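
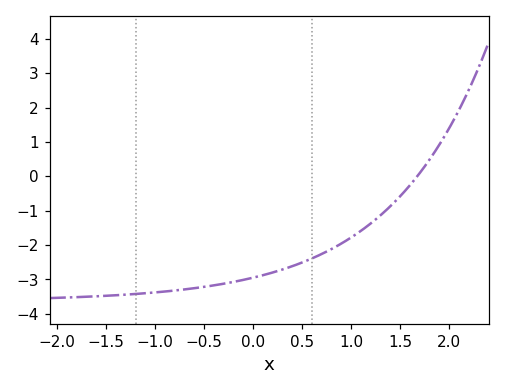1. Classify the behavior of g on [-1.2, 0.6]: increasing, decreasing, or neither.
increasing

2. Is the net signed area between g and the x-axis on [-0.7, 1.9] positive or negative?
negative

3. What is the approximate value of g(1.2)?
-1.4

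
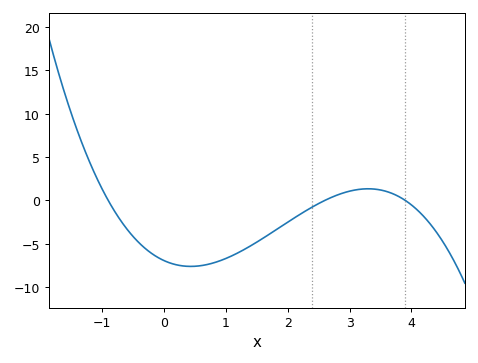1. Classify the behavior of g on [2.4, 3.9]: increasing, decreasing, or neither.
neither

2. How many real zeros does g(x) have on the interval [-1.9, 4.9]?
3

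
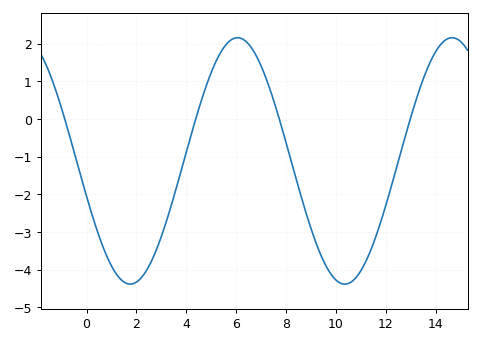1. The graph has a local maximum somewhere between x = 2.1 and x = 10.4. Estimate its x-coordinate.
6.06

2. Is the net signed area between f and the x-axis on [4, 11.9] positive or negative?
negative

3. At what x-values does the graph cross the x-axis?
-0.873, 4.38, 7.73, 13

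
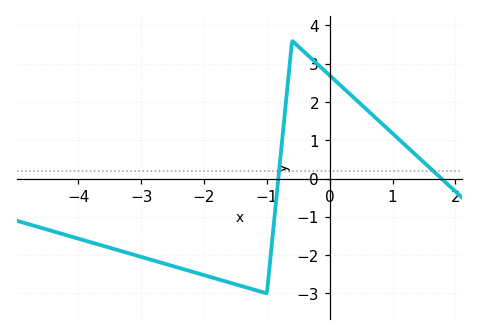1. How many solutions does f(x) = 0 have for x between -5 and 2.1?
2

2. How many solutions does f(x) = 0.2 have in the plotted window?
2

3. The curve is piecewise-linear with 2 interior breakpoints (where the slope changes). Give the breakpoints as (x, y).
(-1, -3); (-0.6, 3.6)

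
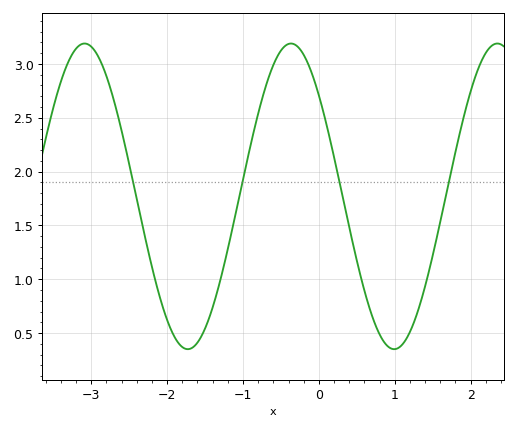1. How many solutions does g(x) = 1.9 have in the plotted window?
4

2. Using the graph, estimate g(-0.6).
3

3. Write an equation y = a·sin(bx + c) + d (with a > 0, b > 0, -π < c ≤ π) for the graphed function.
y = 1.42sin(2.3x + 2.4) + 1.77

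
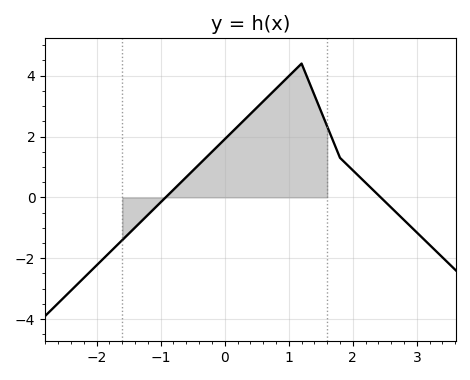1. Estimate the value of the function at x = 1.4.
3.4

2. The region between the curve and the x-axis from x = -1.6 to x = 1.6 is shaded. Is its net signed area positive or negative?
positive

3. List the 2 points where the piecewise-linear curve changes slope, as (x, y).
(1.2, 4.4); (1.8, 1.3)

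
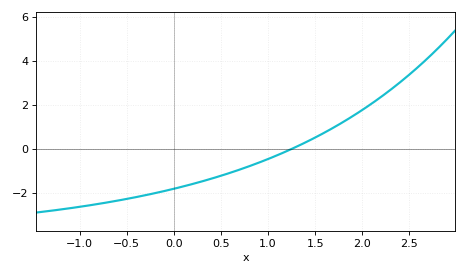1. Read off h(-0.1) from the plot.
-1.89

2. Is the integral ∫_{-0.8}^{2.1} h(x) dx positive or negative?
negative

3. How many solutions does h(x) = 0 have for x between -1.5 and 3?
1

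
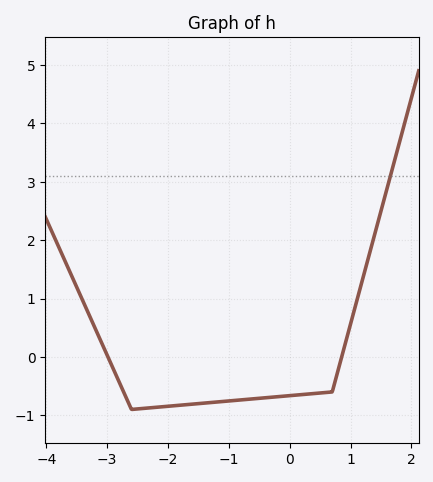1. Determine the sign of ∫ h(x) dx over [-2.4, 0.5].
negative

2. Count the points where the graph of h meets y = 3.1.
1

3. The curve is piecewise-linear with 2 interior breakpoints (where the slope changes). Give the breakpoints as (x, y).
(-2.6, -0.9); (0.7, -0.6)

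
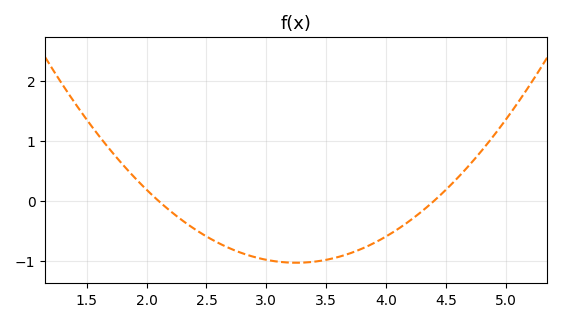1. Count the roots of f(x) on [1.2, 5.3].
2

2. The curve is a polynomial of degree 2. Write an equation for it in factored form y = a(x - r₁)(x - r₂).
y = 0.78(x - 2.1)(x - 4.4)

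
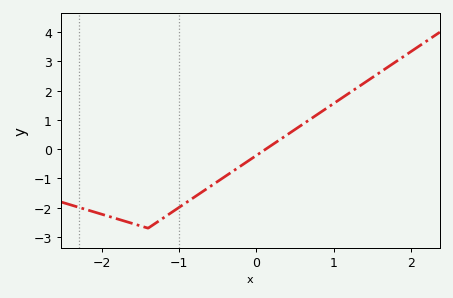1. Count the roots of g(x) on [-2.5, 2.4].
1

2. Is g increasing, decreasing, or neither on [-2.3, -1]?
neither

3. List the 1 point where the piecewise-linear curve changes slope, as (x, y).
(-1.4, -2.7)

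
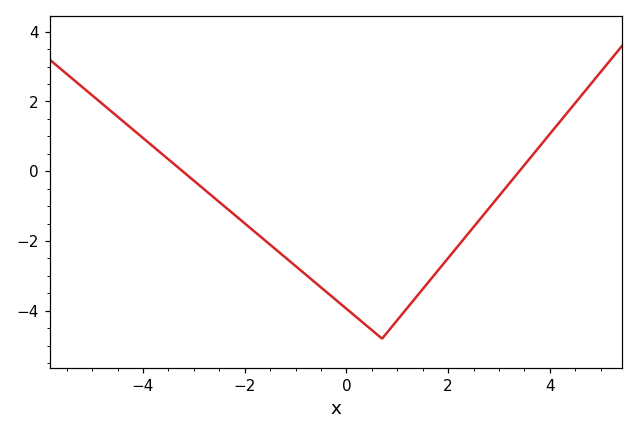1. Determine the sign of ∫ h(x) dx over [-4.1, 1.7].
negative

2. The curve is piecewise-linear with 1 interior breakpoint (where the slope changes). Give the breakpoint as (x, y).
(0.7, -4.8)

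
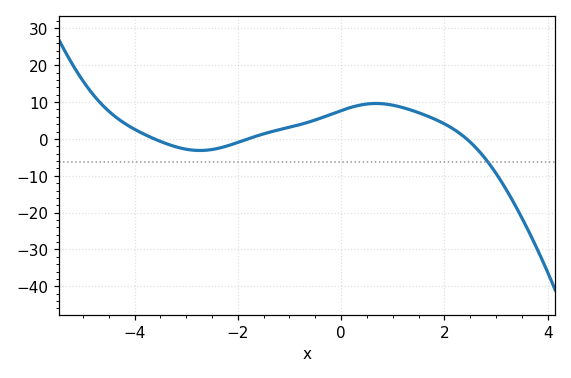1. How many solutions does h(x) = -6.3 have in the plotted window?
1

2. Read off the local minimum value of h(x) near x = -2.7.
-3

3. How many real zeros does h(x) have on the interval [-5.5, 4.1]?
3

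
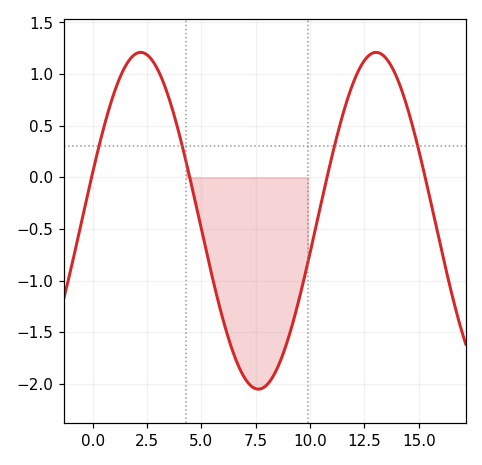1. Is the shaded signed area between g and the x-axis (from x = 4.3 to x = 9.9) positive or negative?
negative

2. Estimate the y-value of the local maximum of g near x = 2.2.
1.21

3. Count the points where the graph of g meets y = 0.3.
4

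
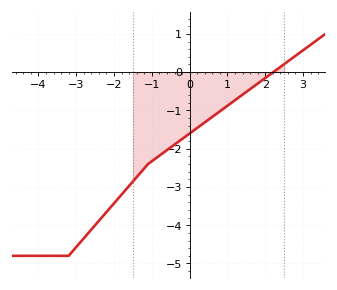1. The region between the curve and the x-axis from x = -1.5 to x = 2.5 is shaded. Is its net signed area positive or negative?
negative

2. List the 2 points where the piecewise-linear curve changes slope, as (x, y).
(-3.2, -4.8); (-1.1, -2.4)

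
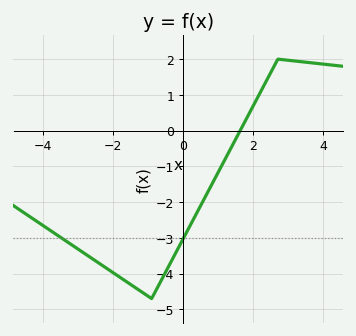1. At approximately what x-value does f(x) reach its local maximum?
2.7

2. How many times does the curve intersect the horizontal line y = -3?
2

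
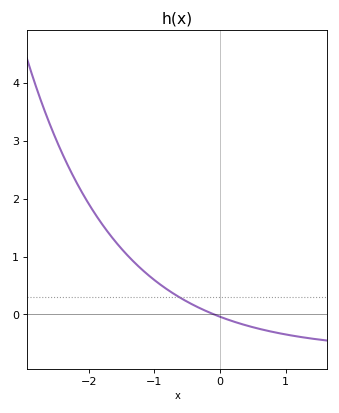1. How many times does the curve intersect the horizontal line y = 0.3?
1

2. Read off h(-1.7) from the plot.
1.41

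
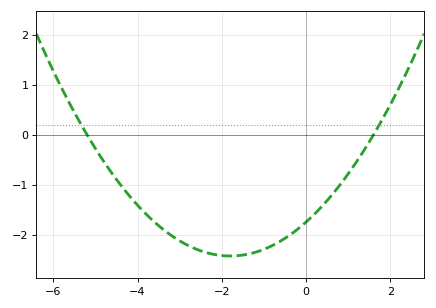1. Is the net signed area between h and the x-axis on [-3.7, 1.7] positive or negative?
negative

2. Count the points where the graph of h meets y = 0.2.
2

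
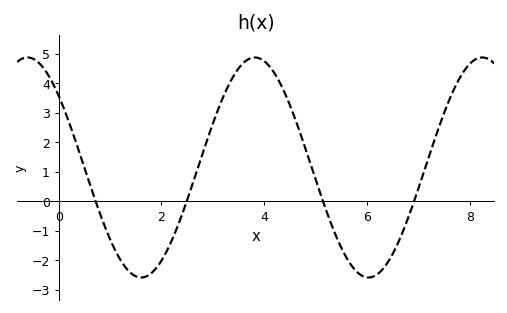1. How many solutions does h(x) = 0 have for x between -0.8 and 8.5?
4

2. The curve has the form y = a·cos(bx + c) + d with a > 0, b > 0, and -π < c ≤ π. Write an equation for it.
y = 3.73cos(1.4x + 0.86) + 1.15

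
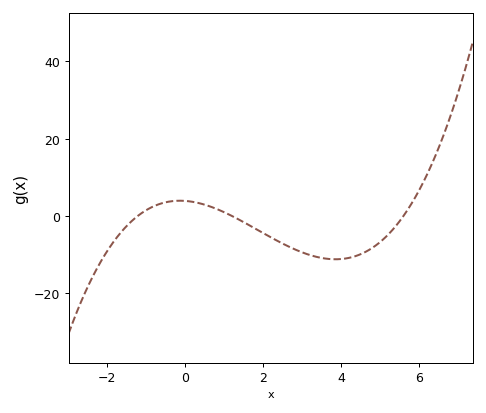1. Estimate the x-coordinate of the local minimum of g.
3.8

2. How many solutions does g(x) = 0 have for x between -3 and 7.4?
3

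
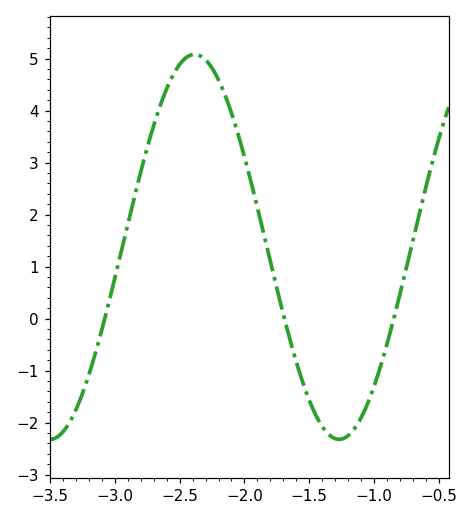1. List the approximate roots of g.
-3.1, -1.7, -0.85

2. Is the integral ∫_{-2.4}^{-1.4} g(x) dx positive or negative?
positive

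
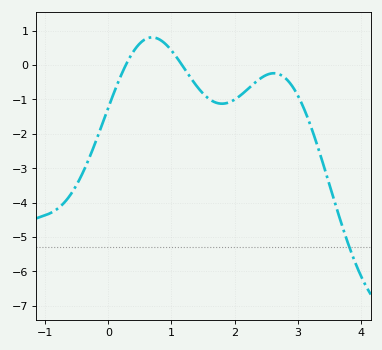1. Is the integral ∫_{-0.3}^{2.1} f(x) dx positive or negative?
negative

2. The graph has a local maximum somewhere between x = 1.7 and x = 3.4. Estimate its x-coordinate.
2.62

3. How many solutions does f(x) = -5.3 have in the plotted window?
1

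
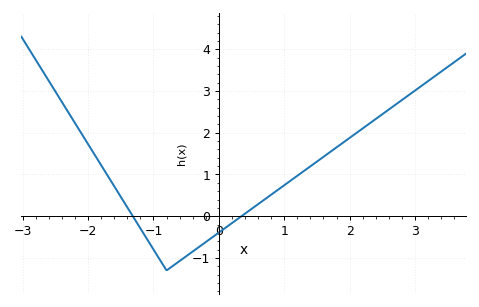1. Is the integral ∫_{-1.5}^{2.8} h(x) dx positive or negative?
positive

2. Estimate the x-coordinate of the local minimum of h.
-0.798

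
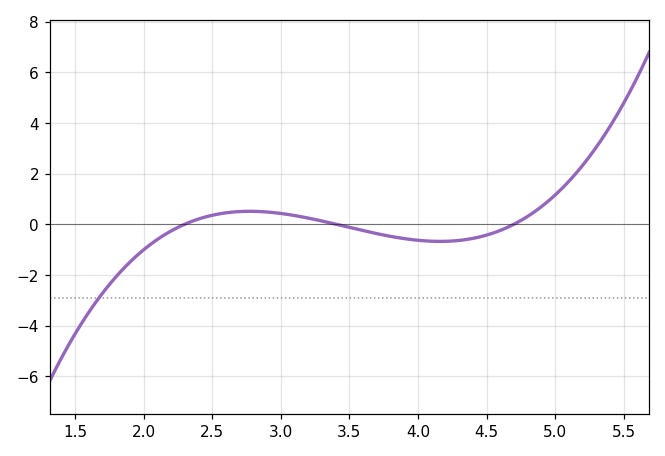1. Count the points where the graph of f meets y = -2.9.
1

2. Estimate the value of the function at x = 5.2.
2.4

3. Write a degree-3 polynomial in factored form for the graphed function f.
y = 0.89(x - 2.3)(x - 3.4)(x - 4.7)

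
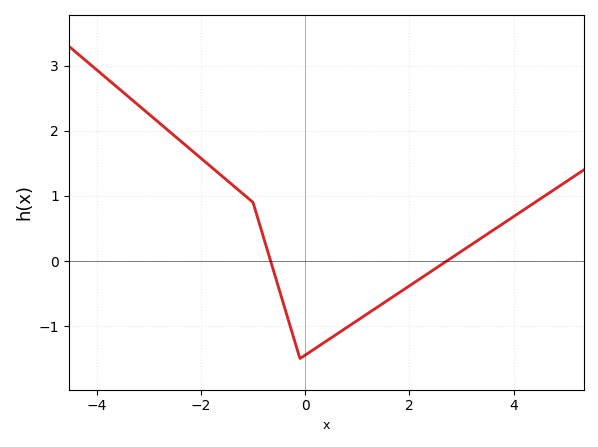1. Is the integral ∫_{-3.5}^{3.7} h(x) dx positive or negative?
positive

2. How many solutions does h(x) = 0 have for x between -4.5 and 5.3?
2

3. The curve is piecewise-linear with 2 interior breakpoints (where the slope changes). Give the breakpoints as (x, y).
(-1, 0.9); (-0.1, -1.5)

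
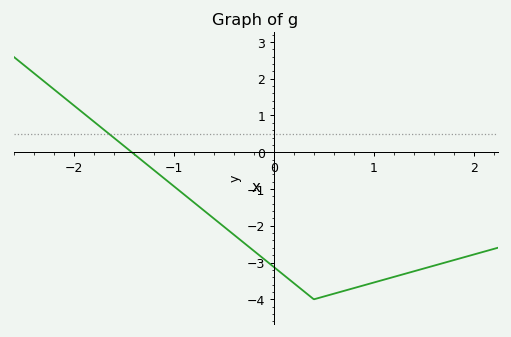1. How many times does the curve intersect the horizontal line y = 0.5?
1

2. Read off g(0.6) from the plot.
-3.8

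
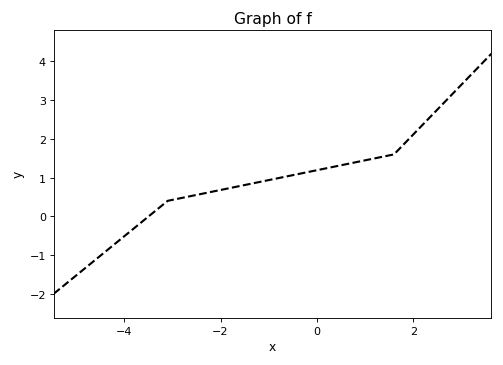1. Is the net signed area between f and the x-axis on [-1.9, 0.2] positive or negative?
positive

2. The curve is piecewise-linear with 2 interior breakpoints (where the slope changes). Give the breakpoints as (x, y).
(-3.1, 0.4); (1.6, 1.6)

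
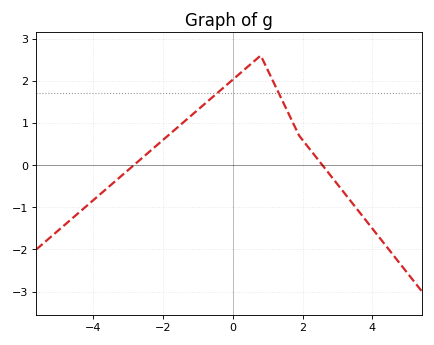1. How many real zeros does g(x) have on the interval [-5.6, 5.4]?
2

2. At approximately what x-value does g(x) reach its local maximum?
0.8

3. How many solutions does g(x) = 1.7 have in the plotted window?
2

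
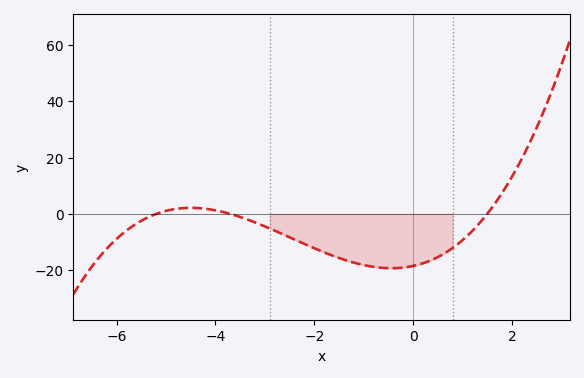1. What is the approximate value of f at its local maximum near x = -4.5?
2.15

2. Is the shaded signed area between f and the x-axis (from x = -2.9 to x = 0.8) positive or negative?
negative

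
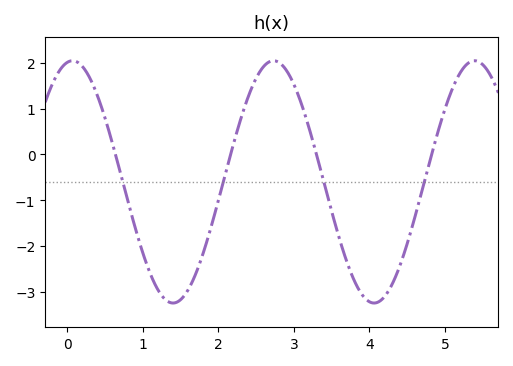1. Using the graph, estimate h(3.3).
-0.006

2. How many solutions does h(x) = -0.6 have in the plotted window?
4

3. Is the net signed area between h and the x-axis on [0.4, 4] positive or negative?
negative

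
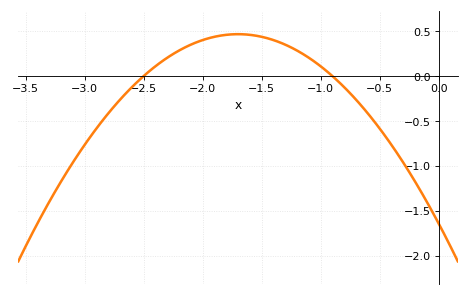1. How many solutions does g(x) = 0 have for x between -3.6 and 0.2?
2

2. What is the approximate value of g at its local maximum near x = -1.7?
0.467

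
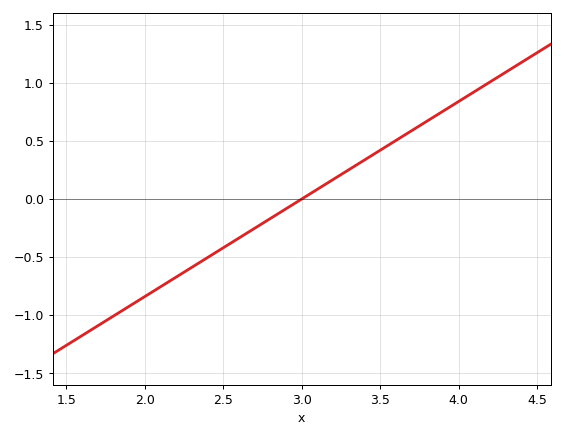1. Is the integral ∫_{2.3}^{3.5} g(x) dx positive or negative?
negative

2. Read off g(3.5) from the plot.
0.4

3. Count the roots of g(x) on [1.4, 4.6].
1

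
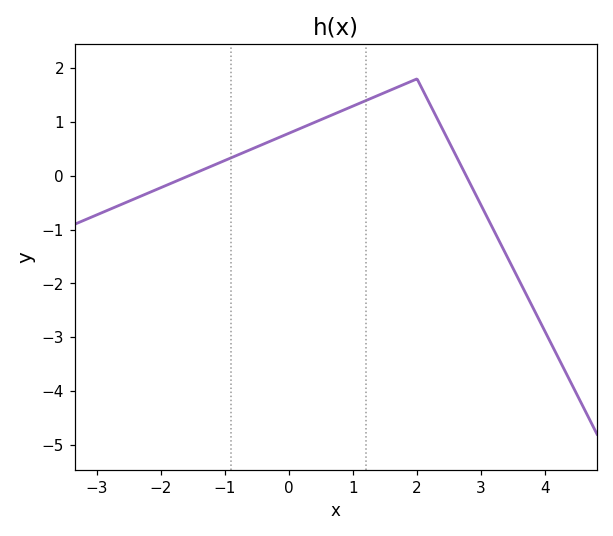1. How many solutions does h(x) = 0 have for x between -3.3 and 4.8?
2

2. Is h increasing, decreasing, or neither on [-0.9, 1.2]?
increasing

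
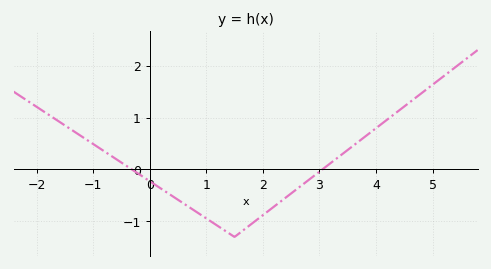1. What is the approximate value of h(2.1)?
-0.8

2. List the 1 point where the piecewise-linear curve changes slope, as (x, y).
(1.5, -1.3)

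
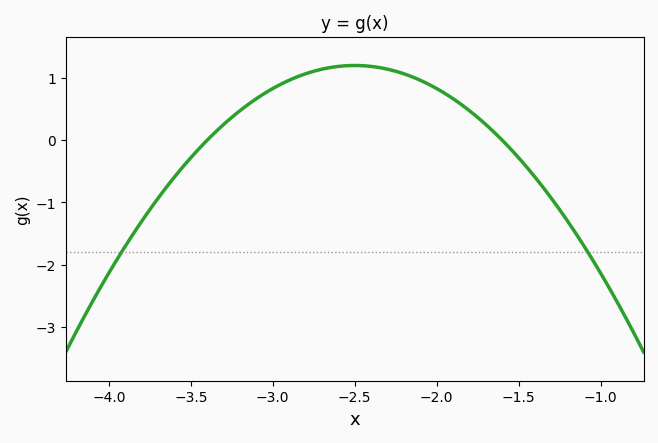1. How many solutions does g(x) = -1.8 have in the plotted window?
2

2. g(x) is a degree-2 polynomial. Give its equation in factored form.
y = -1.48(x + 3.4)(x + 1.6)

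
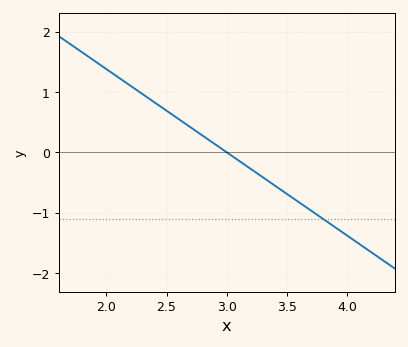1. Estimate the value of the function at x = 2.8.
0.3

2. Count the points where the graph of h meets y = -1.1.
1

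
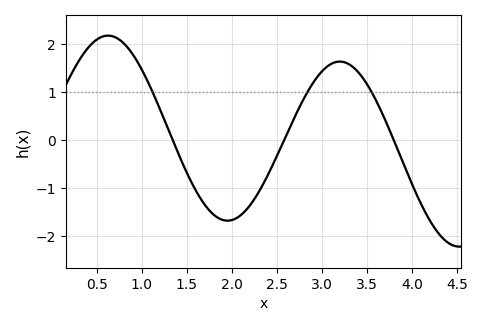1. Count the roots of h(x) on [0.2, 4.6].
3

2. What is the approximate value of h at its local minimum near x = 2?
-1.7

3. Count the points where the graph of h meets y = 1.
3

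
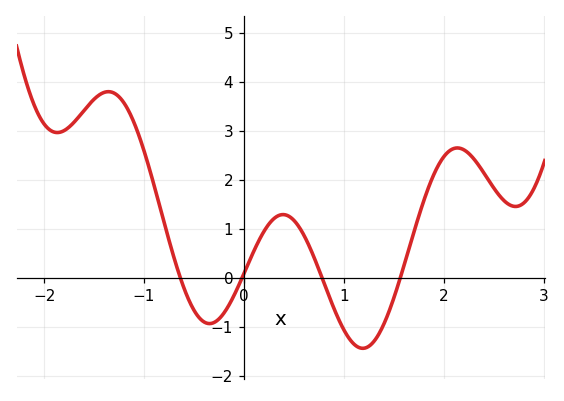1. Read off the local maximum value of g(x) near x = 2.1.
2.65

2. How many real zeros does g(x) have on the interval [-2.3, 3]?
4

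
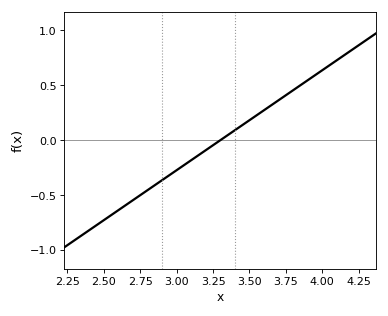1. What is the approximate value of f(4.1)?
0.728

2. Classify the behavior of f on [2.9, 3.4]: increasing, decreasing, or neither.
increasing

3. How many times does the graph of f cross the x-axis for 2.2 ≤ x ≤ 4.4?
1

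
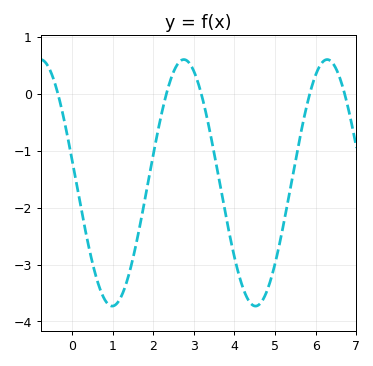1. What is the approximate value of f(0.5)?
-2.96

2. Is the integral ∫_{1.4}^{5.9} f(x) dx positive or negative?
negative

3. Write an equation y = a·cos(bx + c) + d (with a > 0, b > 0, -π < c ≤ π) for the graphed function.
y = 2.17cos(1.78x + 1.38) - 1.56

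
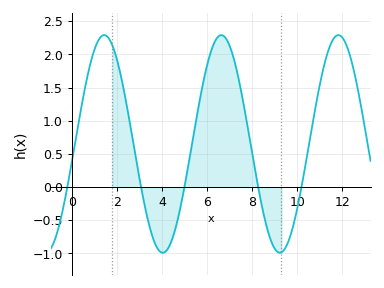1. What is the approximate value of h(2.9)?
0.328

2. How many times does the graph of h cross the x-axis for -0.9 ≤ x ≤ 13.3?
5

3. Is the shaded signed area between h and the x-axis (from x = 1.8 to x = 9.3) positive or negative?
positive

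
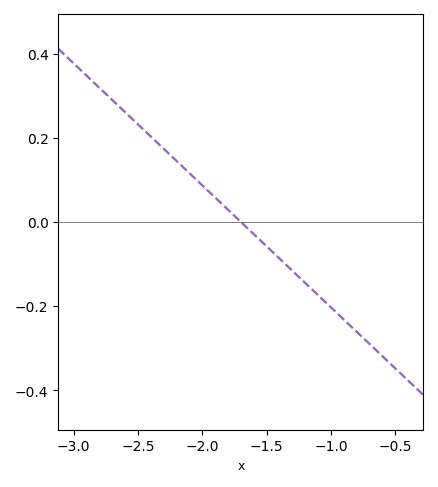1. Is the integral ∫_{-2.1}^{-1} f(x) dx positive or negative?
negative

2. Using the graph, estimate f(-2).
0.087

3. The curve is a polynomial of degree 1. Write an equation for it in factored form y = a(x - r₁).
y = -0.29(x + 1.7)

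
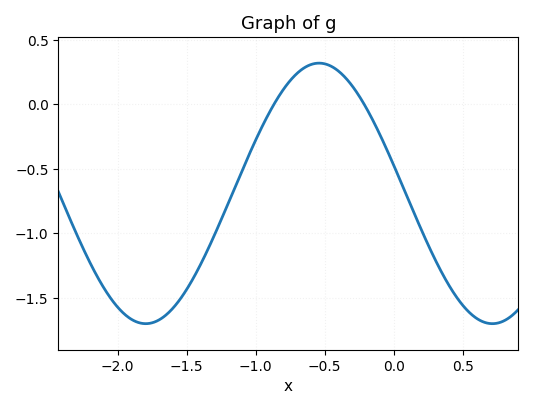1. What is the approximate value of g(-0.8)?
0.115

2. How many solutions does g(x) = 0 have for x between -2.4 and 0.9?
2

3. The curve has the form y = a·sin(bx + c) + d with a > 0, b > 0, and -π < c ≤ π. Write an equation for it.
y = 1.01sin(2.5x + 2.92) - 0.69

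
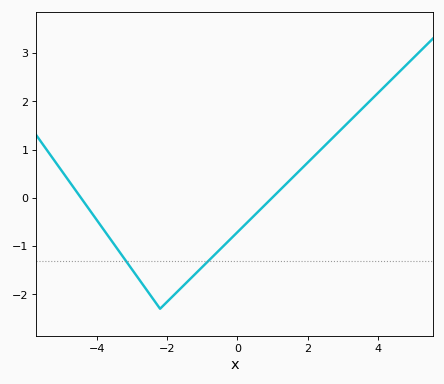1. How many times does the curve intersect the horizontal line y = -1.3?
2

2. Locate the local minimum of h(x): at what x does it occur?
-2.2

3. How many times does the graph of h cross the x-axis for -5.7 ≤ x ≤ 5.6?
2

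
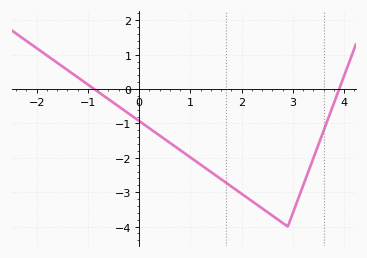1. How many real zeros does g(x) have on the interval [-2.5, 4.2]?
2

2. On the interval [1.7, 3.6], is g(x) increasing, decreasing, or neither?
neither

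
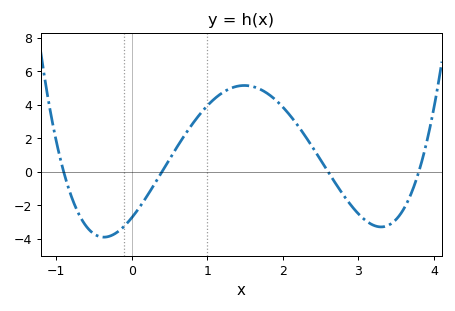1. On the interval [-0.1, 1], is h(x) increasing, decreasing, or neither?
increasing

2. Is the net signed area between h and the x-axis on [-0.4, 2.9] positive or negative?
positive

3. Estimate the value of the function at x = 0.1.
-2.14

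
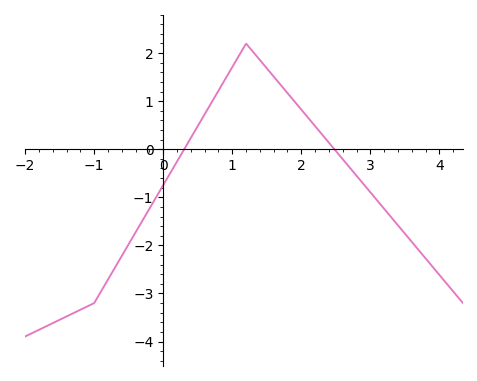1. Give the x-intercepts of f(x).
0.3, 2.5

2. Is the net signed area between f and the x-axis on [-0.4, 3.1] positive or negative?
positive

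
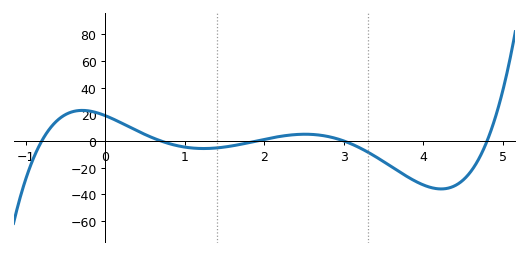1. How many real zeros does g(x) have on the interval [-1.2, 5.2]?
5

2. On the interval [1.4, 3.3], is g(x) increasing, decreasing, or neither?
neither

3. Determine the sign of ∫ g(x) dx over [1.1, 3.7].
negative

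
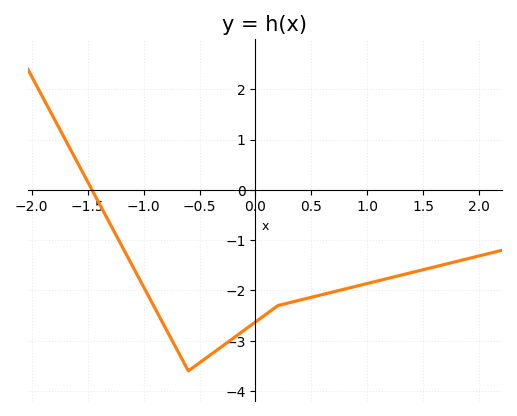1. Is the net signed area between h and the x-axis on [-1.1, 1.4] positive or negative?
negative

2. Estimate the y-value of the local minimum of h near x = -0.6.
-3.6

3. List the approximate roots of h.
-1.46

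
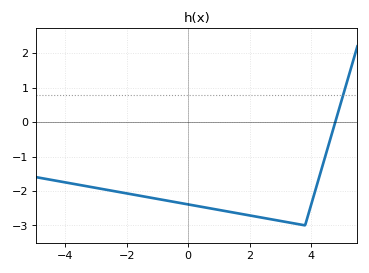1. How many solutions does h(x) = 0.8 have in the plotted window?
1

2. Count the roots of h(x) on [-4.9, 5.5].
1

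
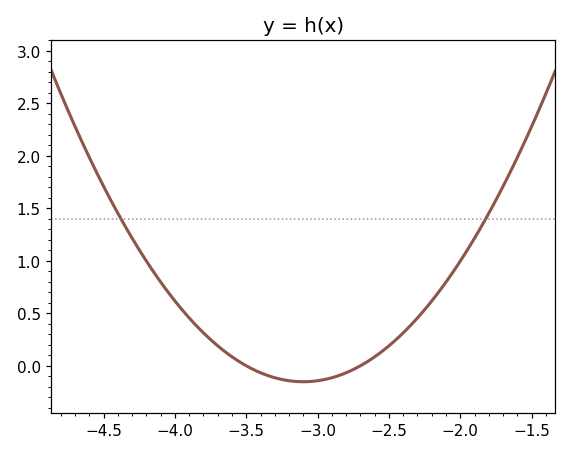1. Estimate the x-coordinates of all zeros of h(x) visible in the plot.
-3.5, -2.7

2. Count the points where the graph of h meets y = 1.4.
2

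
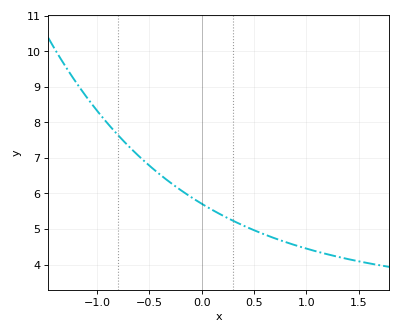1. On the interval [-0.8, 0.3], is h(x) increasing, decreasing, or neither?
decreasing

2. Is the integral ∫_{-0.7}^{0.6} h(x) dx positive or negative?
positive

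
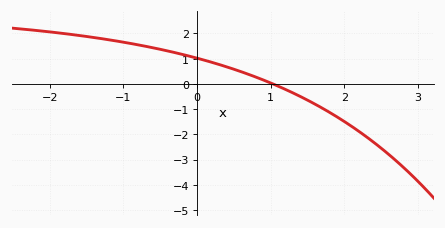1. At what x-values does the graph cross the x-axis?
1.03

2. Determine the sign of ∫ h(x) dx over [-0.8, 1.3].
positive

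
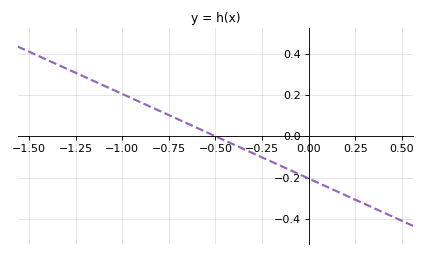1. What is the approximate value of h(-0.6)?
0.04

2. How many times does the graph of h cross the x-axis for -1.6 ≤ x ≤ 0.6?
1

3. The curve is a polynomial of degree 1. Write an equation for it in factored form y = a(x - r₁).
y = -0.41(x + 0.5)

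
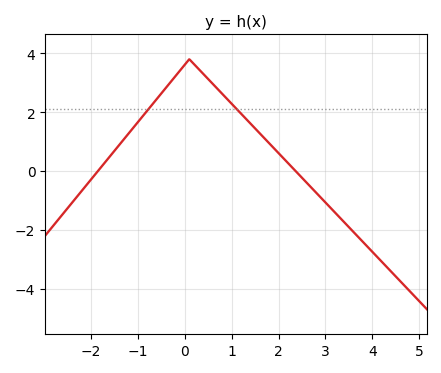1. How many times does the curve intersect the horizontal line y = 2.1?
2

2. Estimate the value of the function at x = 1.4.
1.6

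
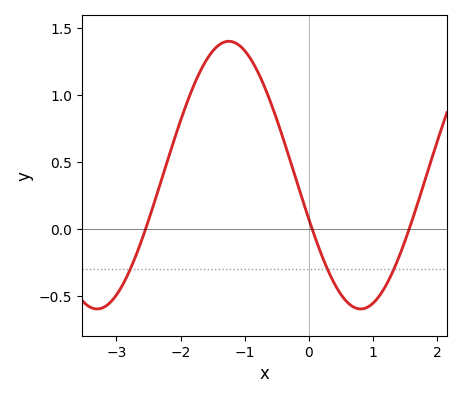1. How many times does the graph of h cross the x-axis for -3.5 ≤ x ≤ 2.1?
3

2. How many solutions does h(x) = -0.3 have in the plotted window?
3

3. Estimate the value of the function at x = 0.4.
-0.414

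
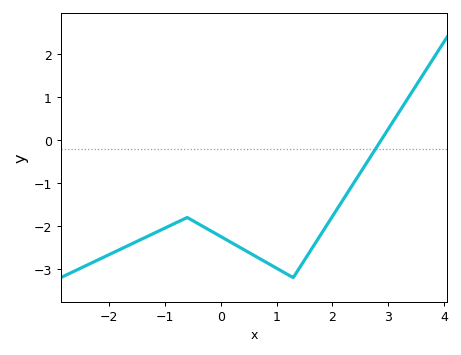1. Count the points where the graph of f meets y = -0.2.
1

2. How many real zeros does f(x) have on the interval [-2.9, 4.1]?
1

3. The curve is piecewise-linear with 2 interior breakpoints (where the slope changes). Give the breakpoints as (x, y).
(-0.6, -1.8); (1.3, -3.2)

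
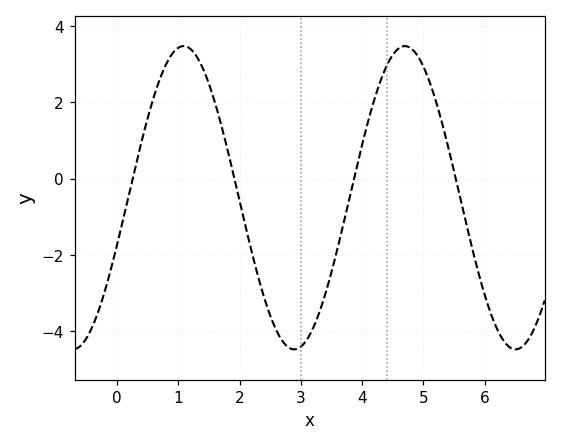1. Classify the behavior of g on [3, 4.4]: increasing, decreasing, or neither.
increasing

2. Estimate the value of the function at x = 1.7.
1.42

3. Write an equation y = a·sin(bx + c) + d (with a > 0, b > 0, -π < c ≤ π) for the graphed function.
y = 3.97sin(1.74x - 0.32) - 0.5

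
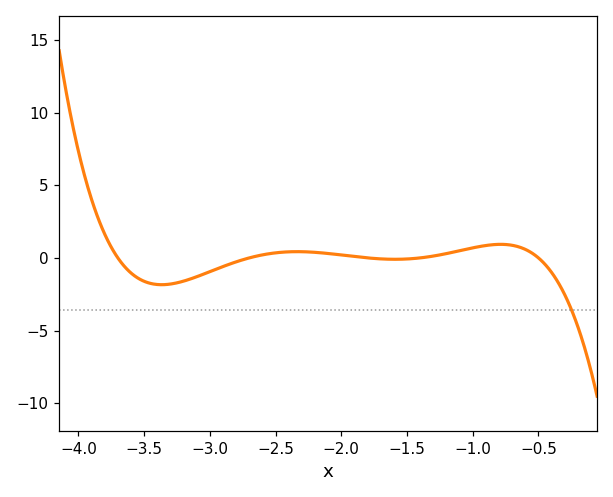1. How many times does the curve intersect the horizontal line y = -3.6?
1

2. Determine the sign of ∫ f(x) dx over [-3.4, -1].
negative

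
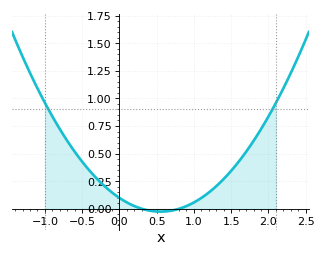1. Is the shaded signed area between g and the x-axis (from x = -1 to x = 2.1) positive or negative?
positive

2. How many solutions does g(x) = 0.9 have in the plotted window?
2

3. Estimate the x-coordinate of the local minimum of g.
0.6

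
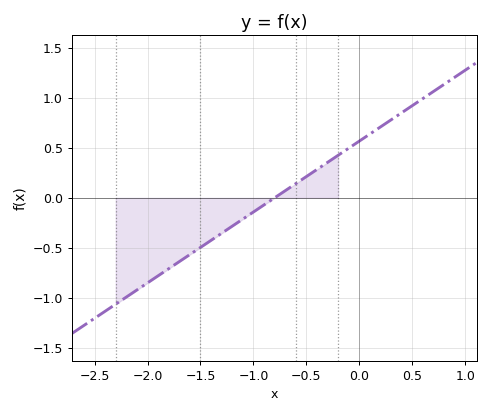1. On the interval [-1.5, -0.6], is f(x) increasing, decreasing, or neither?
increasing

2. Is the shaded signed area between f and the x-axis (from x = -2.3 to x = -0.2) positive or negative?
negative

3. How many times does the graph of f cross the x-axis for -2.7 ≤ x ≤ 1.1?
1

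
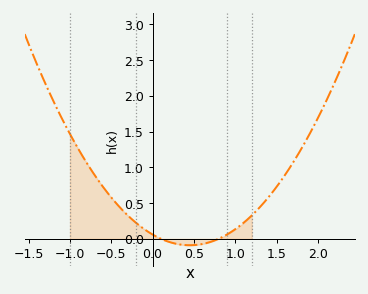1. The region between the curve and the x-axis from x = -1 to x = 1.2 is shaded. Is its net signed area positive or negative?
positive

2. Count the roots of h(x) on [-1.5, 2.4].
2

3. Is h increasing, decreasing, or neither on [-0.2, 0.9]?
neither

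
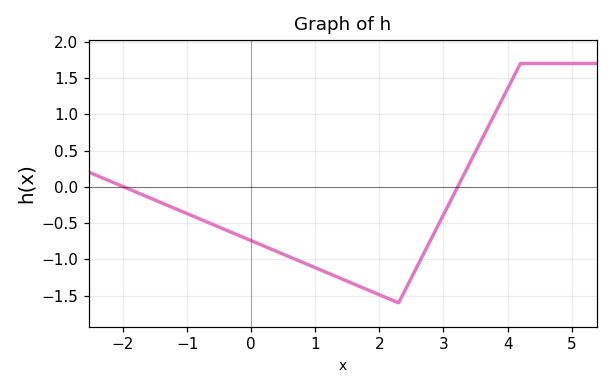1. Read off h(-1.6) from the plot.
-0.15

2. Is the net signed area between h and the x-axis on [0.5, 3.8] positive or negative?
negative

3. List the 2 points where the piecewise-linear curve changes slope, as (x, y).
(2.3, -1.6); (4.2, 1.7)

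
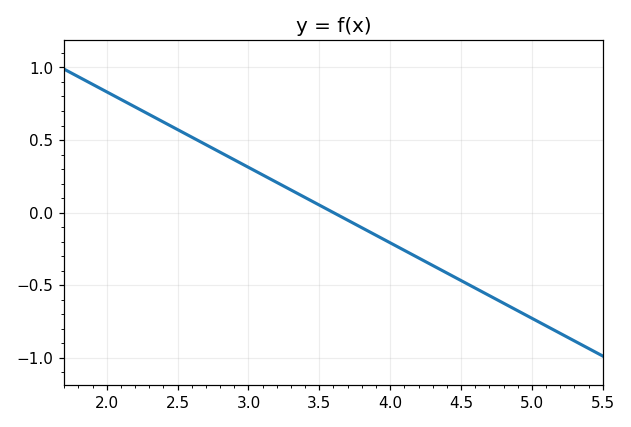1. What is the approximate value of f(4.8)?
-0.624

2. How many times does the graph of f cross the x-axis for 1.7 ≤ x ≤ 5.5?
1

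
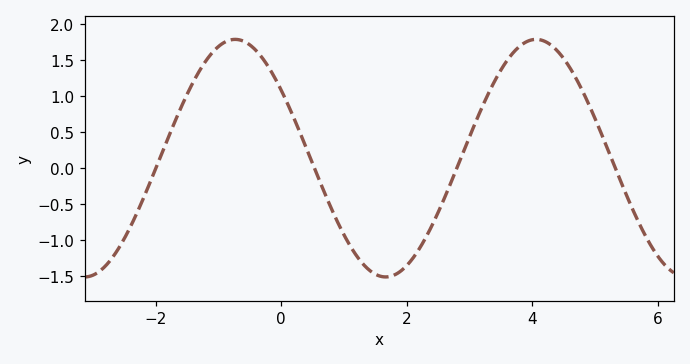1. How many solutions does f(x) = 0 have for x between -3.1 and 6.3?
4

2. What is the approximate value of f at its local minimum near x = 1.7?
-1.5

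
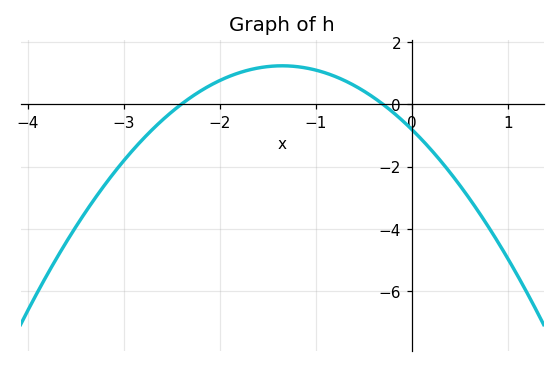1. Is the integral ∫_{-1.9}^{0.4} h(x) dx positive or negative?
positive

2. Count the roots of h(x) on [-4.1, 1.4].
2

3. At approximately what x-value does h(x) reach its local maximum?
-1.35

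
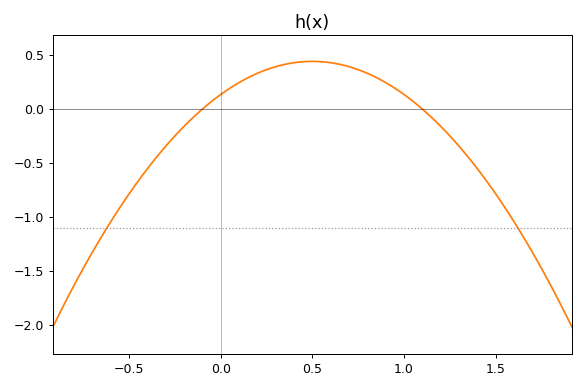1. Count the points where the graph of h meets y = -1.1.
2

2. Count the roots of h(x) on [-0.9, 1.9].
2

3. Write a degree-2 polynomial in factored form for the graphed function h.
y = -1.23(x + 0.1)(x - 1.1)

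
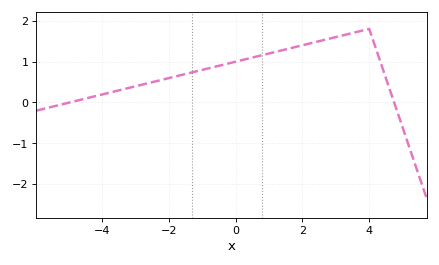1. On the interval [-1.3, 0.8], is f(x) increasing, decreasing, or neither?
increasing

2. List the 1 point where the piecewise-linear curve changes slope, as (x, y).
(4, 1.8)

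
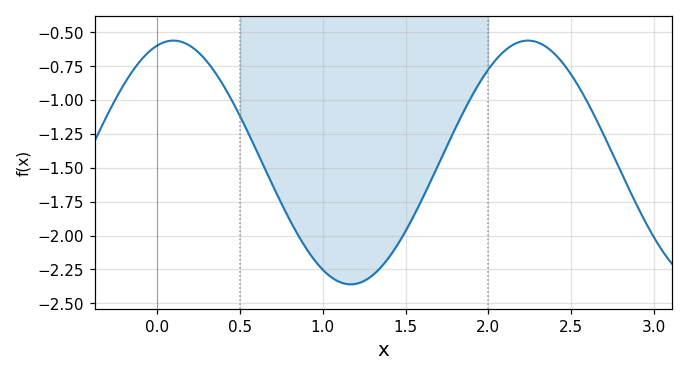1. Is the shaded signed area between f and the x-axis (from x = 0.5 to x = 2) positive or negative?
negative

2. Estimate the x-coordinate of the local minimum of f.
1.15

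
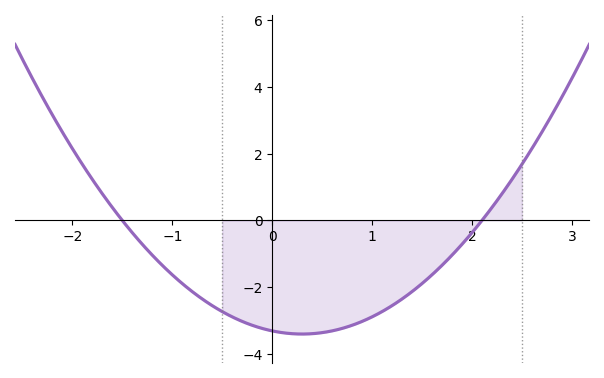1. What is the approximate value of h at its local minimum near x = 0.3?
-3.4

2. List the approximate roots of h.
-1.5, 2.1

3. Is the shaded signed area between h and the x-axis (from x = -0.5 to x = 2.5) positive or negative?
negative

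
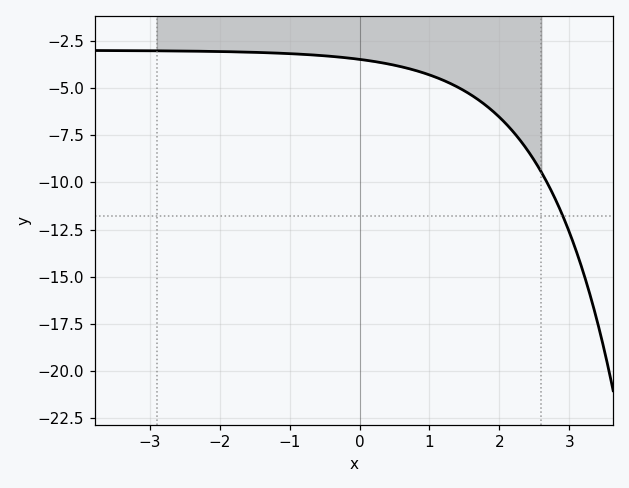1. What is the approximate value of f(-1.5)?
-3.09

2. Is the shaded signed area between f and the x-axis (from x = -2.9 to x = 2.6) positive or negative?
negative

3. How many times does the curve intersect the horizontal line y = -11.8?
1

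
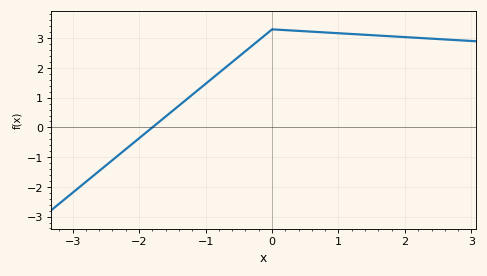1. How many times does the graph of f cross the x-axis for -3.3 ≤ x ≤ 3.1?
1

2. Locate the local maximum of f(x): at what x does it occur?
0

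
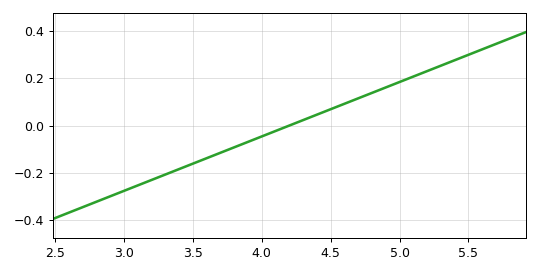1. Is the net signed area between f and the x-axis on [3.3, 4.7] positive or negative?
negative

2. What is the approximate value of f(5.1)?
0.2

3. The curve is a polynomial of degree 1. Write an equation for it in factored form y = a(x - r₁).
y = 0.23(x - 4.2)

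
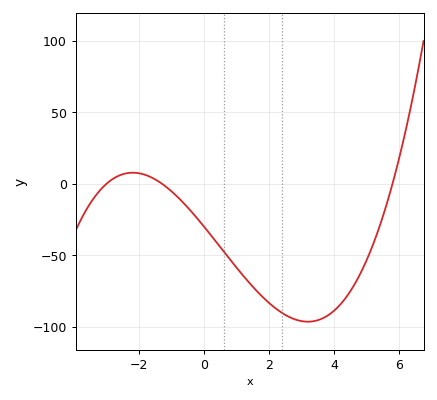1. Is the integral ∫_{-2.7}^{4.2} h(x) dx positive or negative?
negative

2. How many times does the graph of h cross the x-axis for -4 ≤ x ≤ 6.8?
3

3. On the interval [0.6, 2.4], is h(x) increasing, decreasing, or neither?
decreasing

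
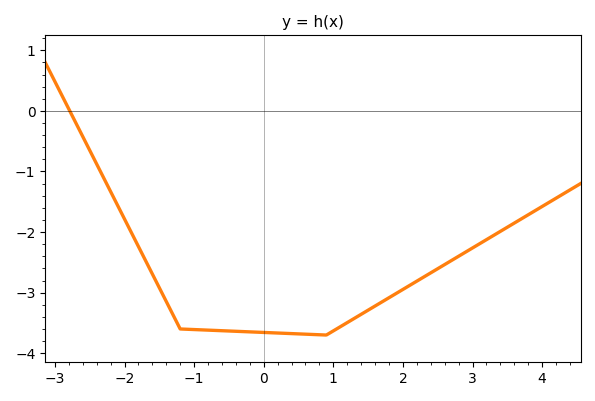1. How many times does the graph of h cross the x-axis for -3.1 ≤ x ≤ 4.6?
1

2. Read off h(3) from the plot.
-2.26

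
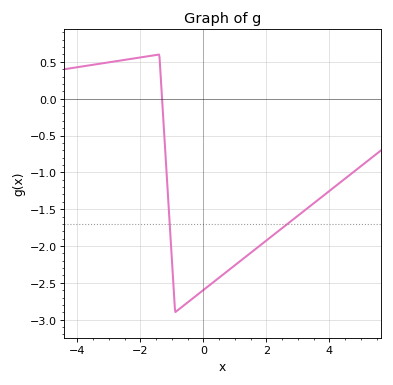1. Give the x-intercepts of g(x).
-1.31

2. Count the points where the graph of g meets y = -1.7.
2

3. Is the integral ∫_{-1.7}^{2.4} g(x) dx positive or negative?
negative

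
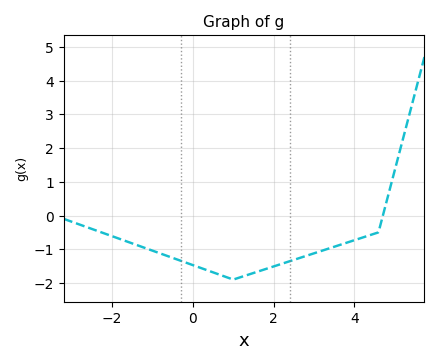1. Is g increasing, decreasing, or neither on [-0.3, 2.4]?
neither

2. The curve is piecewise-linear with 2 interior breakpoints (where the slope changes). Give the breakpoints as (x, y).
(1, -1.9); (4.6, -0.5)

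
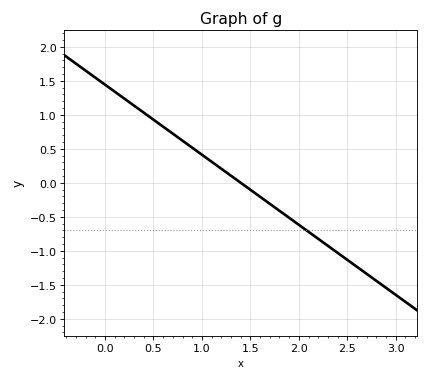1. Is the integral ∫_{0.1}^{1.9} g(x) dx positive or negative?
positive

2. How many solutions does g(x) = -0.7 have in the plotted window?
1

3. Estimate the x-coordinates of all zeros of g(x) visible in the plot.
1.4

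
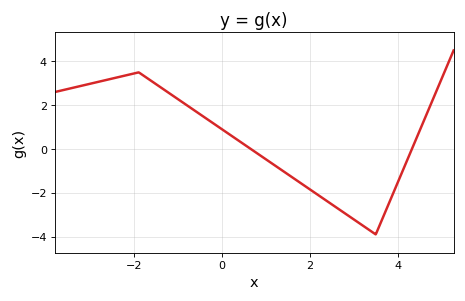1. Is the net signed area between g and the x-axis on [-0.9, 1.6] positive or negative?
positive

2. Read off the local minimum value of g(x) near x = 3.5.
-3.9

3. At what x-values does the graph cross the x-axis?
0.654, 4.32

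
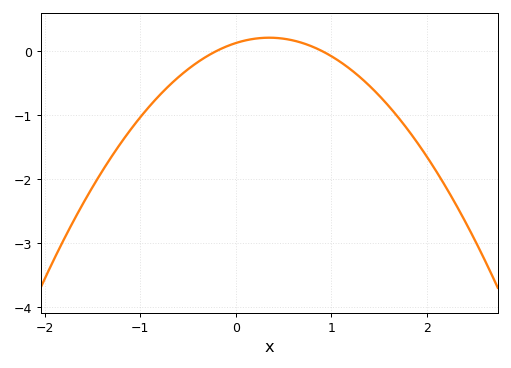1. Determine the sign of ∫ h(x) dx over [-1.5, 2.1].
negative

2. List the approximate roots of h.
-0.2, 0.9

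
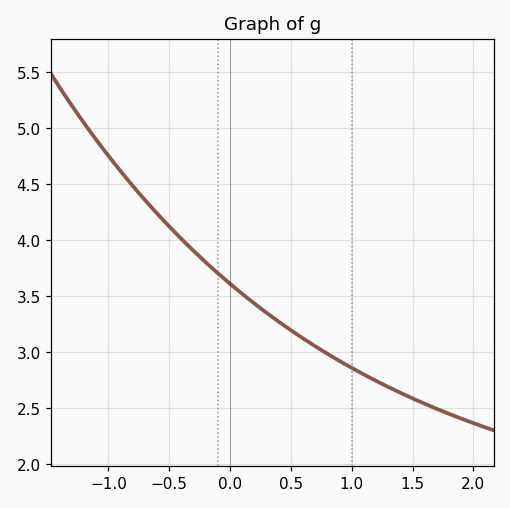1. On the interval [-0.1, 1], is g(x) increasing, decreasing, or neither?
decreasing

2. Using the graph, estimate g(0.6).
3.12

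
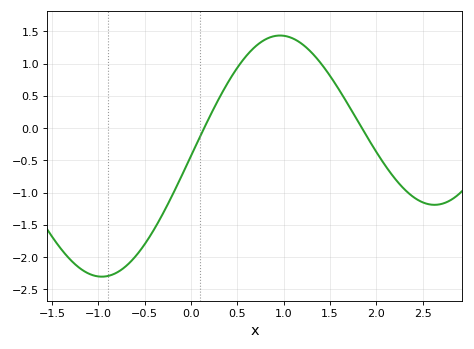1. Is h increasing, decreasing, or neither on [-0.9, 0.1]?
increasing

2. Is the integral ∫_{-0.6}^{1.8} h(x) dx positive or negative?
positive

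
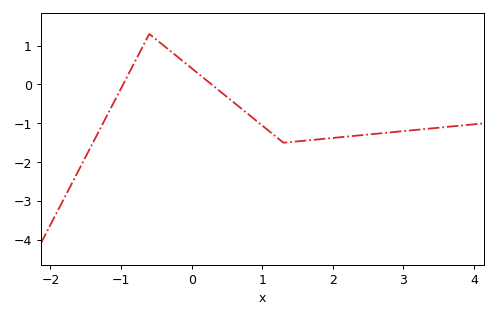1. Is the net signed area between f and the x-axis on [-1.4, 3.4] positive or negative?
negative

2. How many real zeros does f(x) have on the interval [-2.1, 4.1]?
2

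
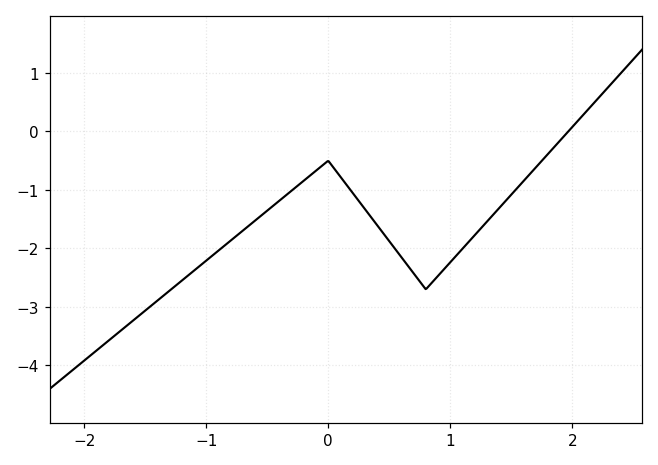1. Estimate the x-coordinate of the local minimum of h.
0.8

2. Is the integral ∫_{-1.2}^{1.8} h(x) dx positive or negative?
negative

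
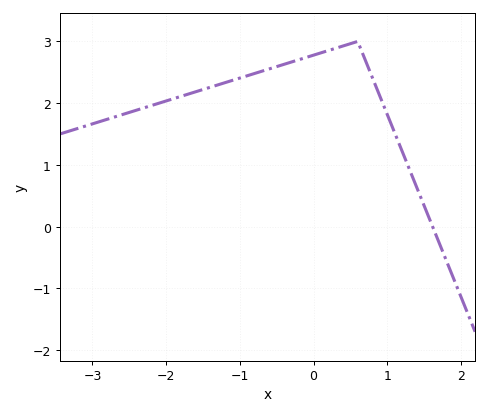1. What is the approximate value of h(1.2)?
1.23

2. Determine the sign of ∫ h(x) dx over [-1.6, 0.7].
positive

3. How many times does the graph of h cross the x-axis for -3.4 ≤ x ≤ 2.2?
1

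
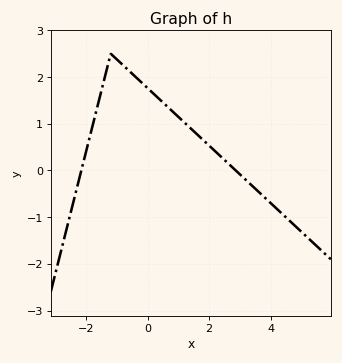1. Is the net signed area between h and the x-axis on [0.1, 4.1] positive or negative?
positive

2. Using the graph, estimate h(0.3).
1.6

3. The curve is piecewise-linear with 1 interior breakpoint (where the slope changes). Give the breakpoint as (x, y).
(-1.2, 2.5)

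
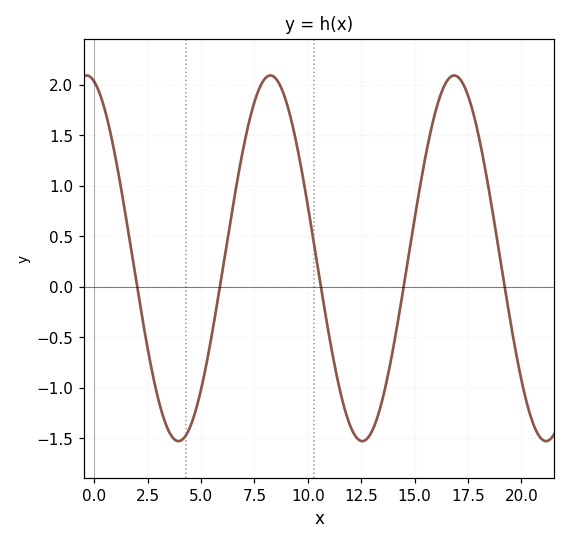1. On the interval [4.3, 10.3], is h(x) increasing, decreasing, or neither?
neither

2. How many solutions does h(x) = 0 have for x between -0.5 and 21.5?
5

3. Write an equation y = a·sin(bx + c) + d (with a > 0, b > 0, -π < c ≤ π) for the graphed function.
y = 1.81sin(0.73x + 1.83) + 0.28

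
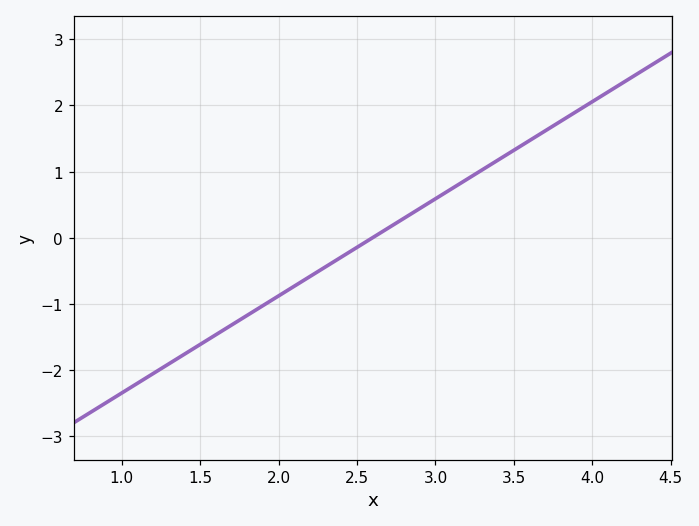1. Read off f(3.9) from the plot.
1.91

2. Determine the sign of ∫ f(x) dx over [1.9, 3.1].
negative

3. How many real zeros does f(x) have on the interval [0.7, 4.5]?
1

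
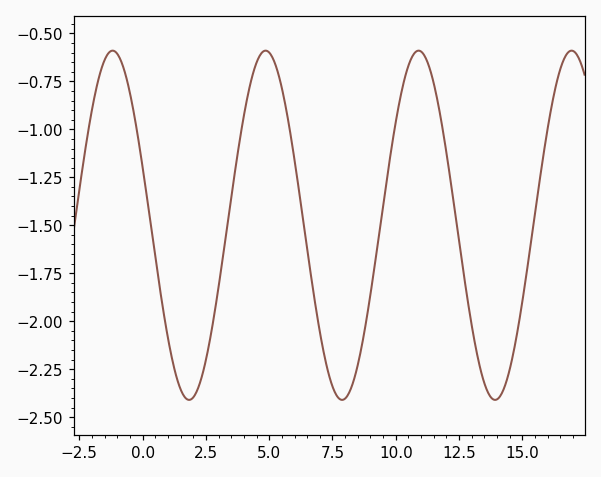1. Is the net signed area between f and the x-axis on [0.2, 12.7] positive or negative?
negative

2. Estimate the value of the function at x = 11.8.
-0.96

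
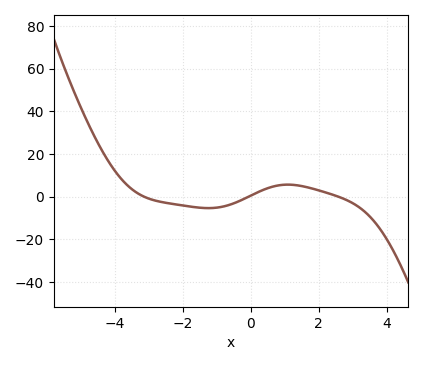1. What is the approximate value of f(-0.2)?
-2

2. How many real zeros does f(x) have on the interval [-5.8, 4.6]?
3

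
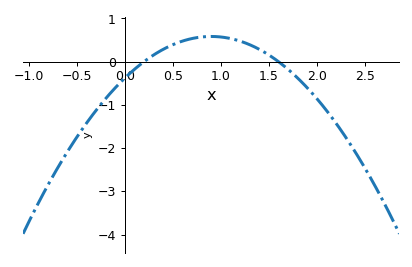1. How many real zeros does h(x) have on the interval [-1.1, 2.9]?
2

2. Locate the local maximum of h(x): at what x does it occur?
0.9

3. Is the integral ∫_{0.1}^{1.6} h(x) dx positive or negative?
positive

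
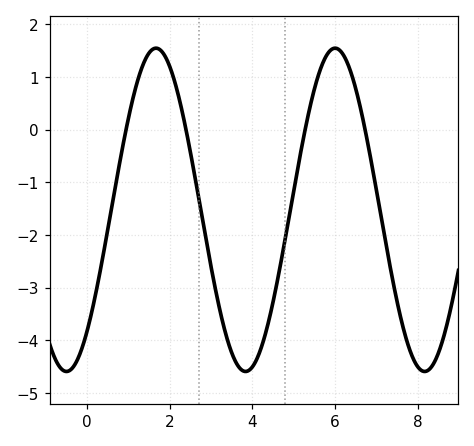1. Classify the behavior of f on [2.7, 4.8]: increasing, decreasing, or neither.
neither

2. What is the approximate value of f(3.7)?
-4.5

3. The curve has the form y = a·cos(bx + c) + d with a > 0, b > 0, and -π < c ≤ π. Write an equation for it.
y = 3.07cos(1.4x - 2.4) - 1.52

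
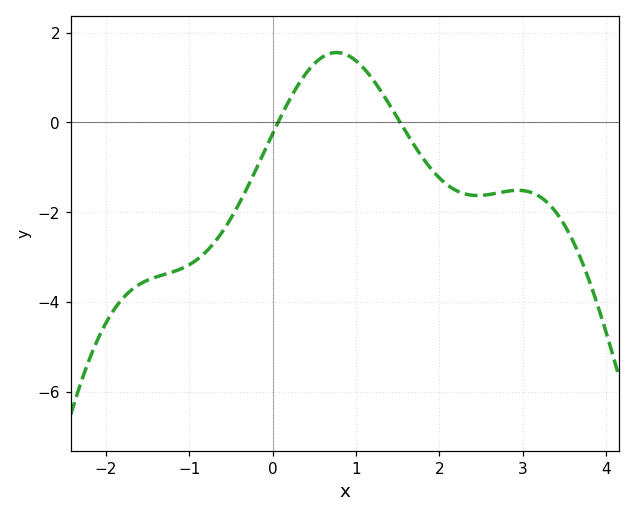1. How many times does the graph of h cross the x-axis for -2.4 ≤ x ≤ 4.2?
2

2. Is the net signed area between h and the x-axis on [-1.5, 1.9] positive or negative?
negative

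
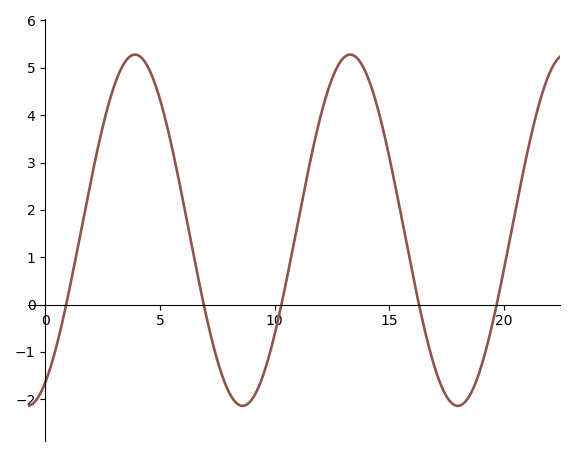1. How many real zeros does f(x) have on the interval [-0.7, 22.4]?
5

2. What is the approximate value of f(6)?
2.2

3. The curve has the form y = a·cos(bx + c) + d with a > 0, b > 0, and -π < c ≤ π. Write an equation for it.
y = 3.71cos(0.67x - 2.62) + 1.57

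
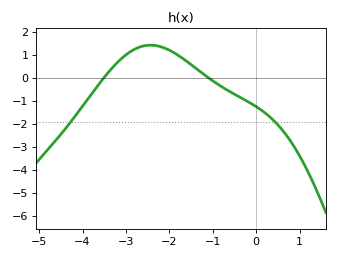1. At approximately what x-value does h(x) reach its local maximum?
-2.4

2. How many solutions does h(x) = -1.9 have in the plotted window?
2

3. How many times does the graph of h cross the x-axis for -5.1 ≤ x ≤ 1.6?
2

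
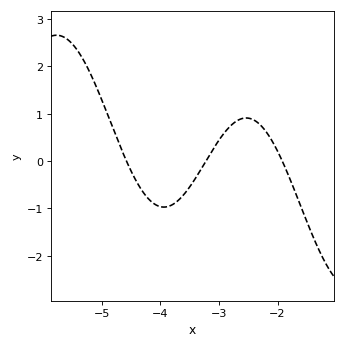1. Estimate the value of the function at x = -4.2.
-0.8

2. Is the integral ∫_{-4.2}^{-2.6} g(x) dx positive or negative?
negative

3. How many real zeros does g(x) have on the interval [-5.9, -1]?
3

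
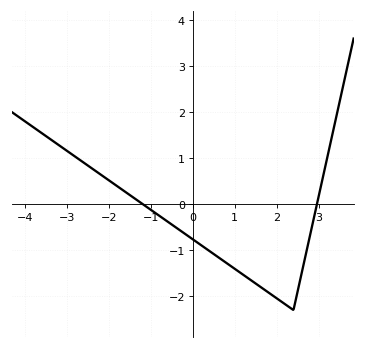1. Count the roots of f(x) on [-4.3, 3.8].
2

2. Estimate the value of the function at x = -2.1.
0.584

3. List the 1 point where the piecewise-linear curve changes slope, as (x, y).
(2.4, -2.3)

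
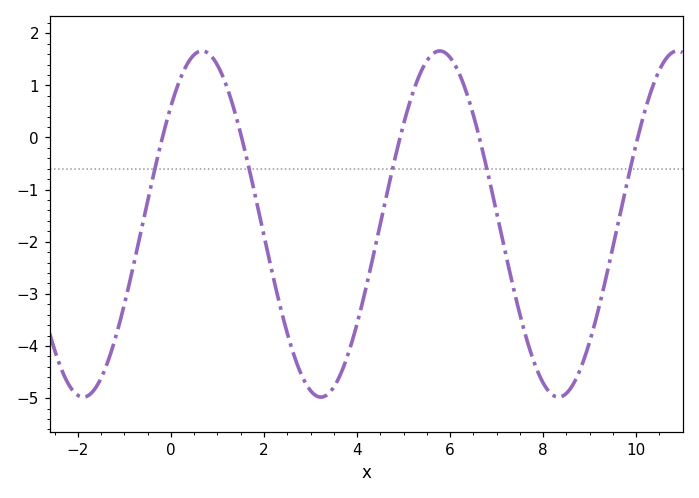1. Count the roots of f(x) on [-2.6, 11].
5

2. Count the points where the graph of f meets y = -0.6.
5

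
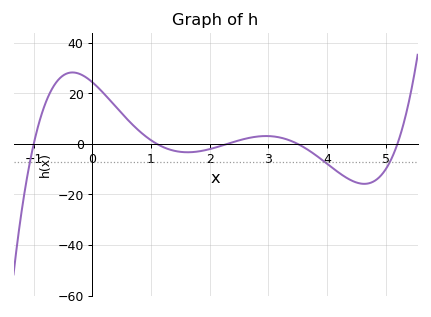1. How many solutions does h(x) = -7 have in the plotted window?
3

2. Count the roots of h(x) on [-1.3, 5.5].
5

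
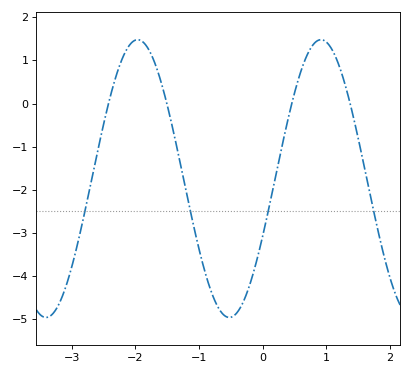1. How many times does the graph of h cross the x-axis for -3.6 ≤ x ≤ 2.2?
4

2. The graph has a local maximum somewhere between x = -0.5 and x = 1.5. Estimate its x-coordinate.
0.919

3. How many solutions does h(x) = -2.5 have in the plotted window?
4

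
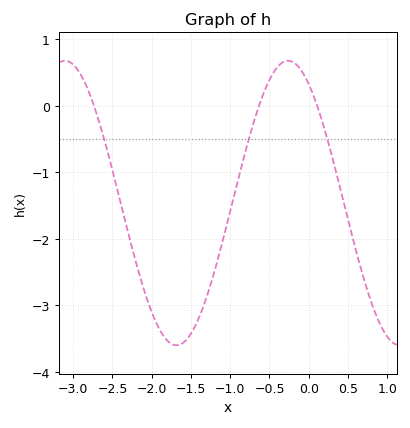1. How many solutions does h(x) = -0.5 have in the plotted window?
3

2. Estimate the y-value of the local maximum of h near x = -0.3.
0.7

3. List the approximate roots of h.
-2.7, -0.6, 0.1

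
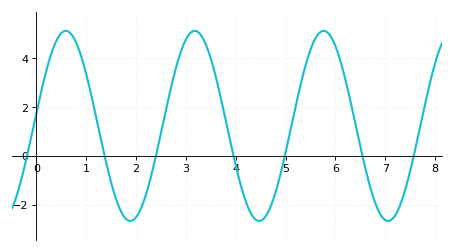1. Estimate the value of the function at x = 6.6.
-0.49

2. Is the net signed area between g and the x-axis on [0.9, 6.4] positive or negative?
positive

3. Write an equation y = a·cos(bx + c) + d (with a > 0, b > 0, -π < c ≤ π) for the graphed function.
y = 3.89cos(2.43x - 1.44) + 1.24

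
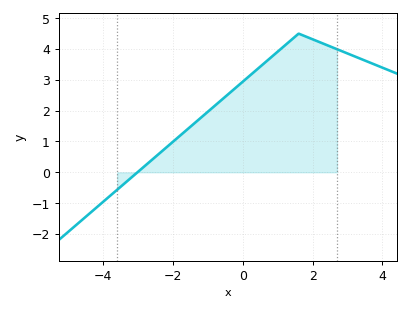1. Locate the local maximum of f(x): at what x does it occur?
1.6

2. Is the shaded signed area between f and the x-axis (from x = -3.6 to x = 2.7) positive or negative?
positive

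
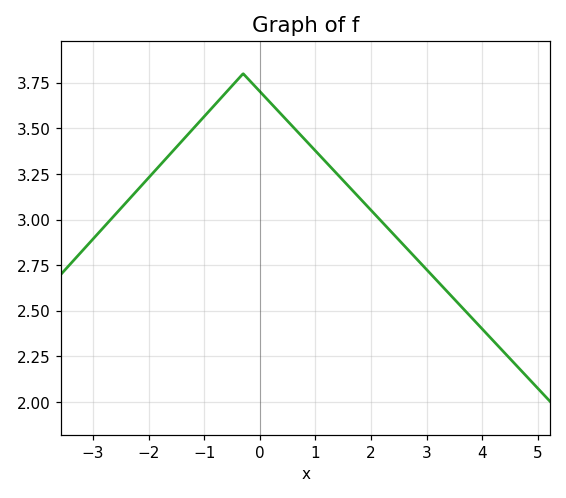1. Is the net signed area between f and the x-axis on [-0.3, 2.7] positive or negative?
positive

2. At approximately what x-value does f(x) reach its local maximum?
-0.4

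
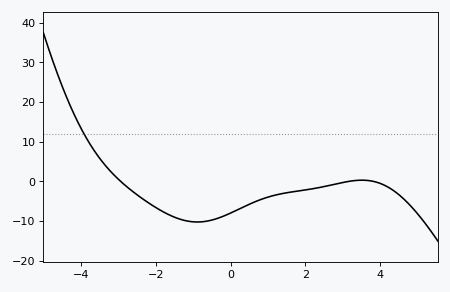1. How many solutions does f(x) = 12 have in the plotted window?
1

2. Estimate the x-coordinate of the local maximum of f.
3.52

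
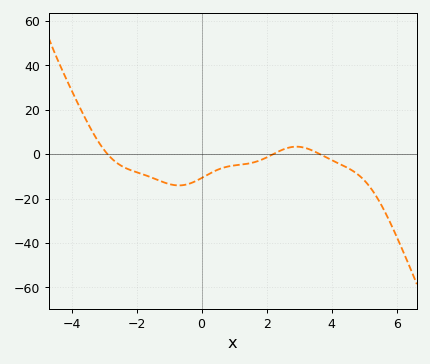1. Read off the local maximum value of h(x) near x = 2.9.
4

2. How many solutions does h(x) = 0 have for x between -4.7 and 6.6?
3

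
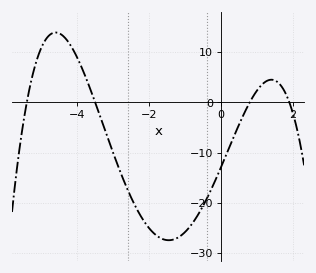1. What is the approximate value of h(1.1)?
3.23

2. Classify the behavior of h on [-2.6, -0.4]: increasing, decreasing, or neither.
neither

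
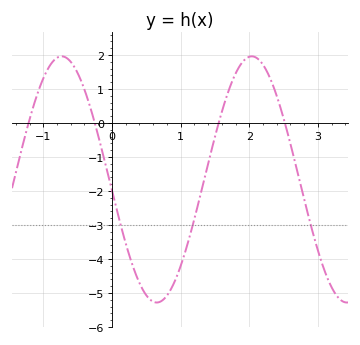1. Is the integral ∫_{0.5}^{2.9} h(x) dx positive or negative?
negative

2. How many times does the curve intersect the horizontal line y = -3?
3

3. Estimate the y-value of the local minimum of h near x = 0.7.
-5.28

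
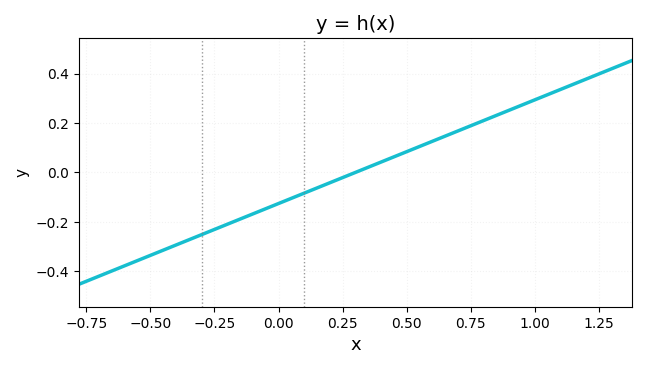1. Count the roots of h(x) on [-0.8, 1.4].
1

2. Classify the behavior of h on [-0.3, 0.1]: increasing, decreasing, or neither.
increasing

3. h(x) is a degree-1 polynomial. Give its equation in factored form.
y = 0.42(x - 0.3)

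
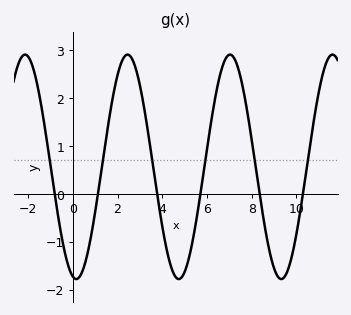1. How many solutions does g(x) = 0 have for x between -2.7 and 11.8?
6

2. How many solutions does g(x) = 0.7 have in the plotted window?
6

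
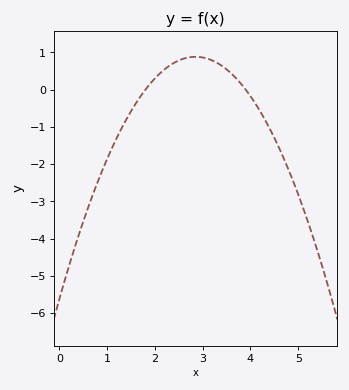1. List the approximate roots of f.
1.8, 3.9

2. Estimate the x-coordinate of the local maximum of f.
2.85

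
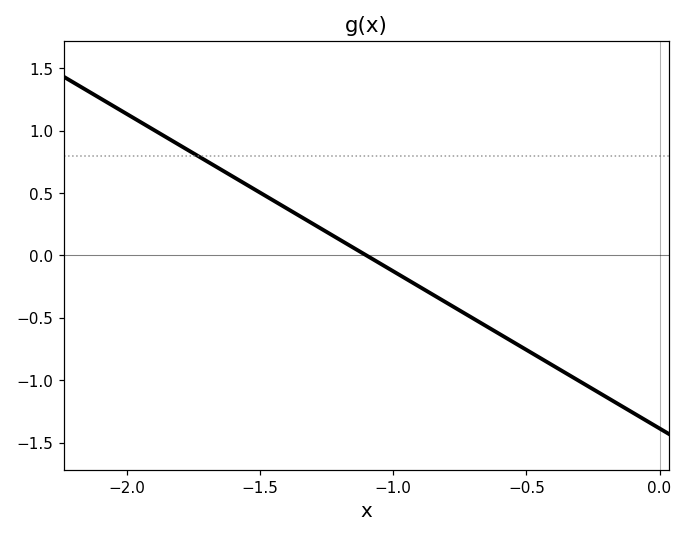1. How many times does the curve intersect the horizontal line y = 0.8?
1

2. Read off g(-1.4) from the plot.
0.4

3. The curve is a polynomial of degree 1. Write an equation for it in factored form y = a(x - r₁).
y = -1.26(x + 1.1)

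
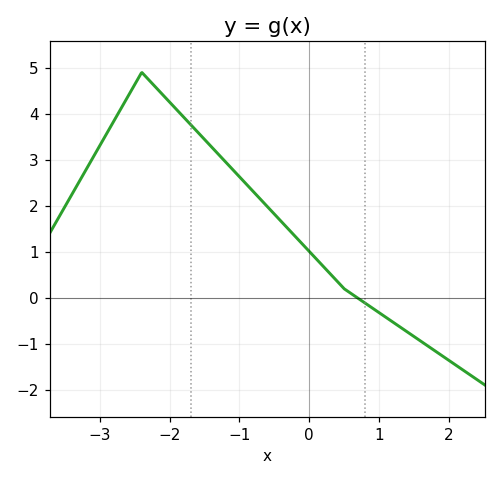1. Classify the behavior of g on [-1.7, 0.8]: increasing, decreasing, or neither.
decreasing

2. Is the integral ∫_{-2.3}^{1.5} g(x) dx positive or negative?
positive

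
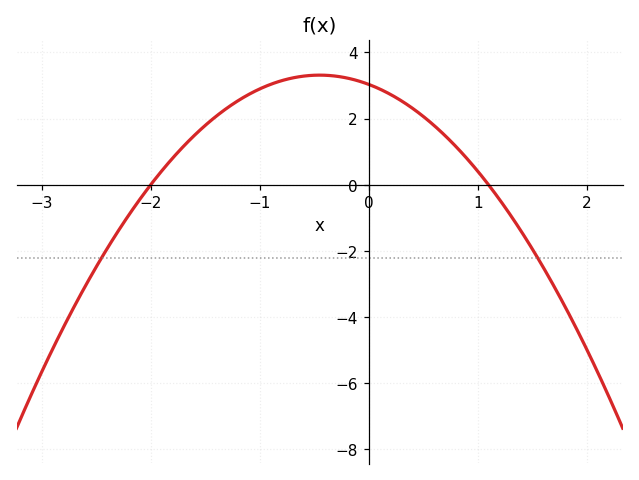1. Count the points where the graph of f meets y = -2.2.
2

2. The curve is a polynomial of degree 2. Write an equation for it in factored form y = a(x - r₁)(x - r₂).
y = -1.38(x + 2)(x - 1.1)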